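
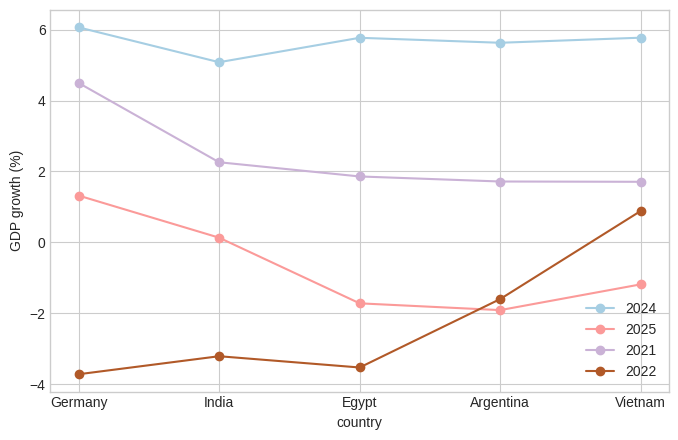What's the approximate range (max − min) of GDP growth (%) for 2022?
≈ 5

Max Vietnam ≈ 1, min Germany ≈ -4; range ≈ 5.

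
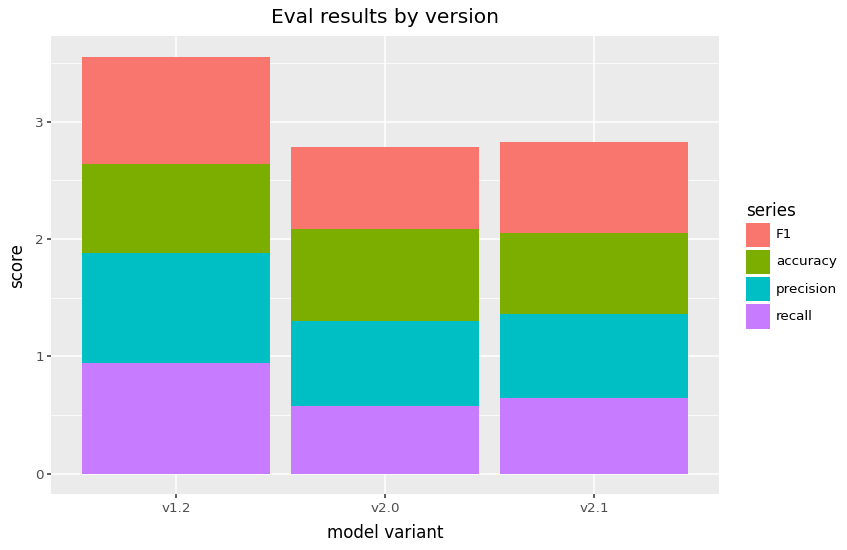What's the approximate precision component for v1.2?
≈ 1.0

precision top ≈ 2.0, bottom ≈ 1.0; segment ≈ 1.0.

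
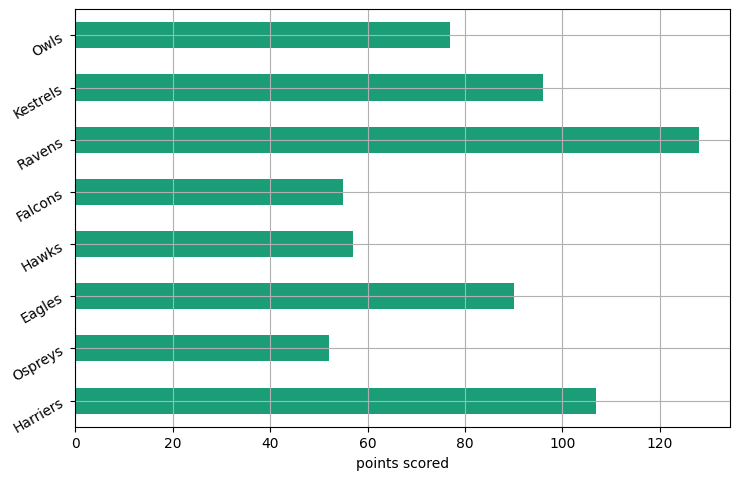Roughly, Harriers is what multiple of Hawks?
≈ 1.67×

Harriers ≈ 100, Hawks ≈ 60; 100/60 ≈ 1.67.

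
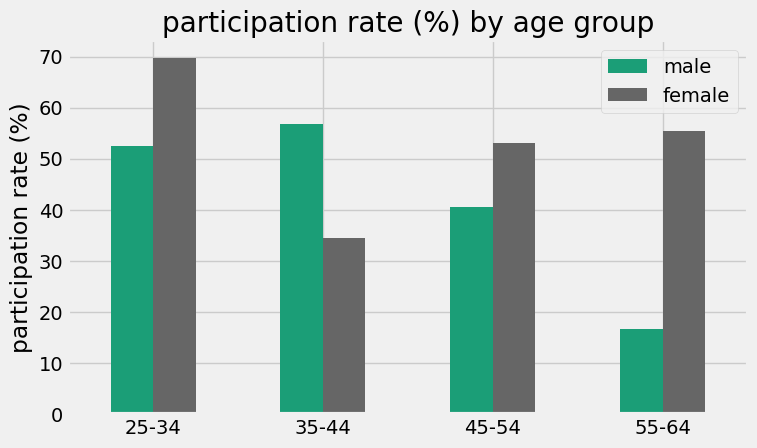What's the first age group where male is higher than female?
25-34: male ≈ 50 vs female ≈ 70 (not yet); 35-44: male ≈ 60 vs female ≈ 30 (first crossover).

35-44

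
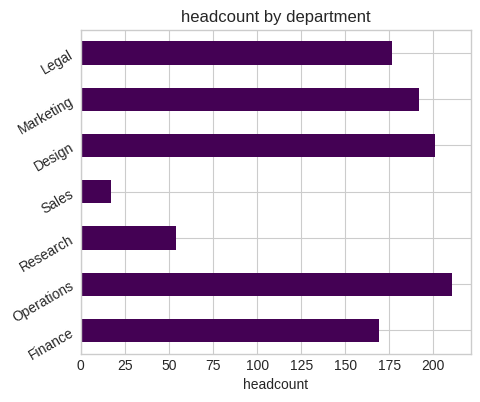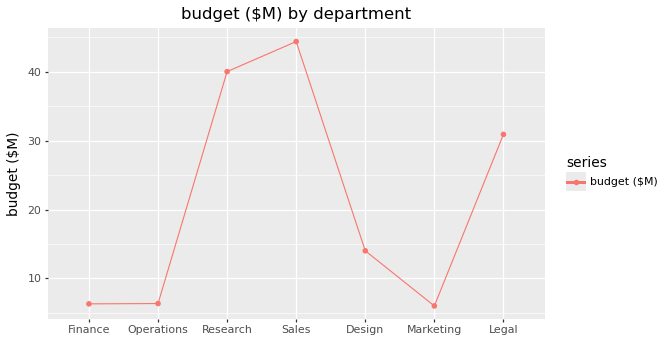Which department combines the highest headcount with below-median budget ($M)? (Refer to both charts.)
Chart 2 median budget ($M) ≈ 15; below-median departments: Finance, Operations, Marketing. Among those, Operations has the highest headcount (≈ 220).

Operations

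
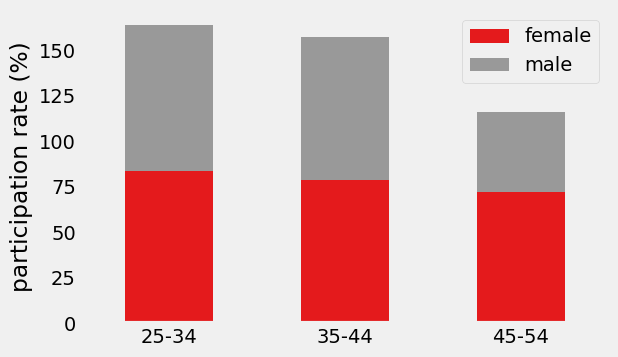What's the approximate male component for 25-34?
male top ≈ 160, bottom ≈ 80; segment ≈ 80.

≈ 80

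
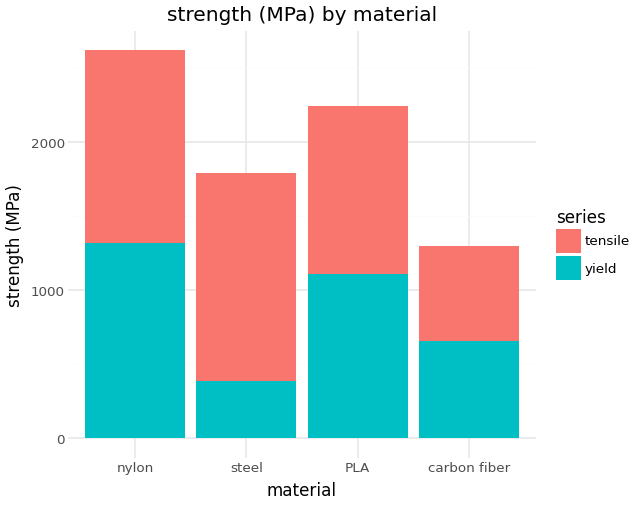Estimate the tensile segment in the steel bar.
≈ 1500

tensile top ≈ 2000, bottom ≈ 500; segment ≈ 1500.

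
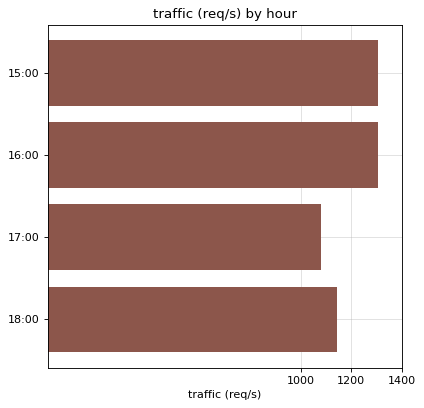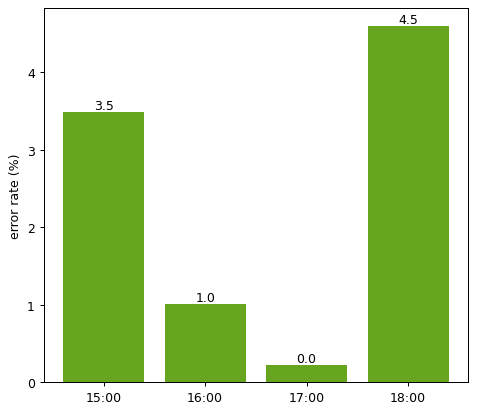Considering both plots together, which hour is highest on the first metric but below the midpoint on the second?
Chart 2 median error rate (%) ≈ 2; below-median hours: 16:00, 17:00. Among those, 16:00 has the highest traffic (req/s) (≈ 1400).

16:00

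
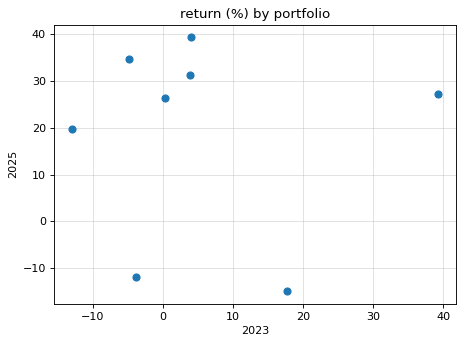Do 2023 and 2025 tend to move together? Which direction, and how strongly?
no clear correlation

Points are roughly uncorrelated; weak (|r| ≈ 0.0).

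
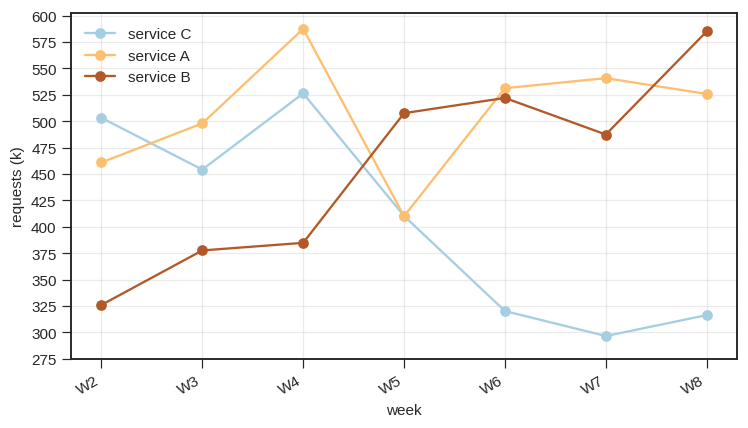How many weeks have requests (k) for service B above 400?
4

Above 400: W5, W6, W7, W8.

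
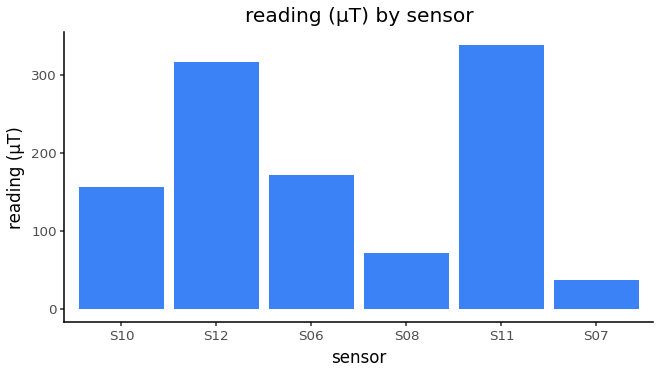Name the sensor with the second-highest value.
Top 3: S11 ≈ 350, S12 ≈ 300, S06 ≈ 150.

S12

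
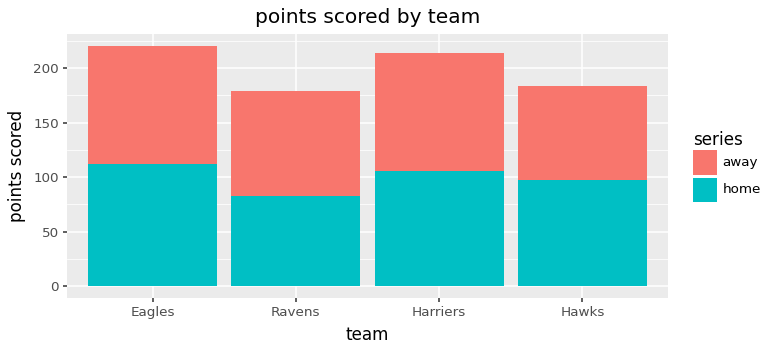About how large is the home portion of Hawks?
≈ 100

home top ≈ 100, bottom ≈ 0; segment ≈ 100.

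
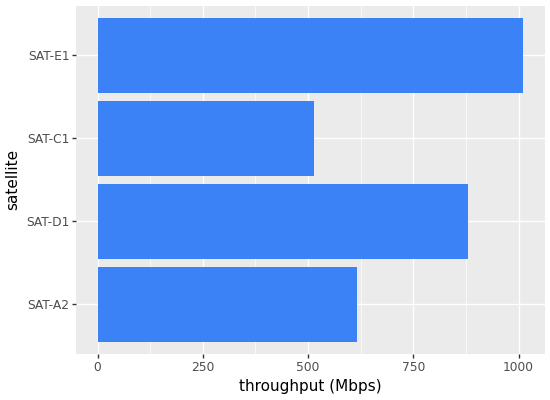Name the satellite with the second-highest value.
SAT-D1

Top 3: SAT-E1 ≈ 1000, SAT-D1 ≈ 900, SAT-A2 ≈ 600.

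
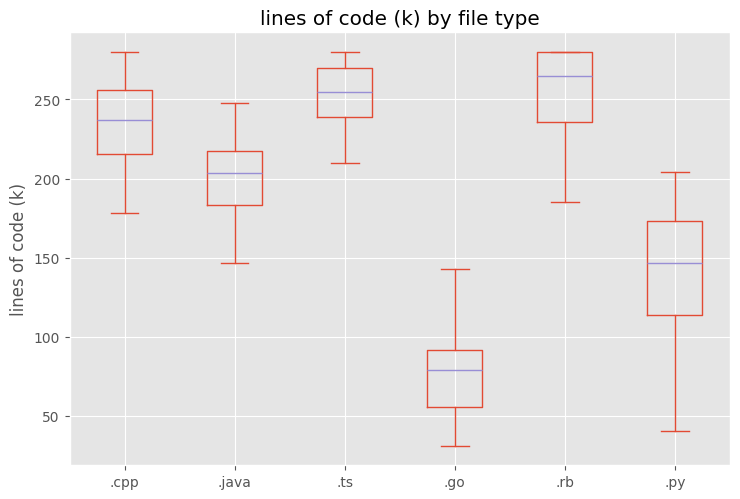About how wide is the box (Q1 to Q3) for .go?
Q3 ≈ 100, Q1 ≈ 60; IQR ≈ 40.

≈ 40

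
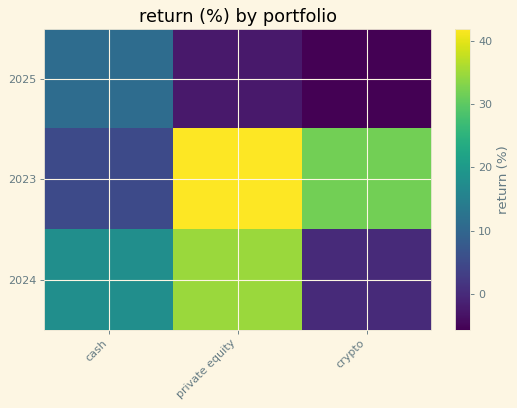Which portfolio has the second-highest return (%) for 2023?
Top 3 for 2023: private equity ≈ 40, crypto ≈ 30, cash ≈ 5.

crypto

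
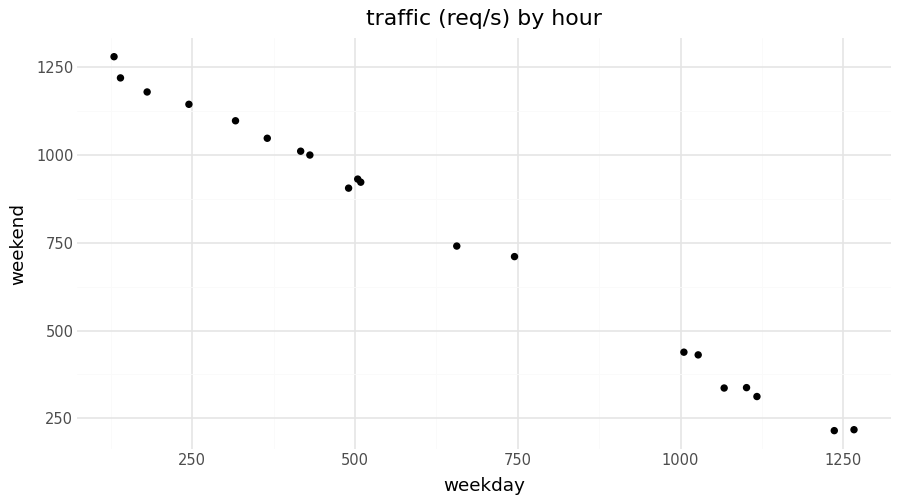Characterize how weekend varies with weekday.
negative, strong

Points are negatively correlated; strong (|r| ≈ 1.0).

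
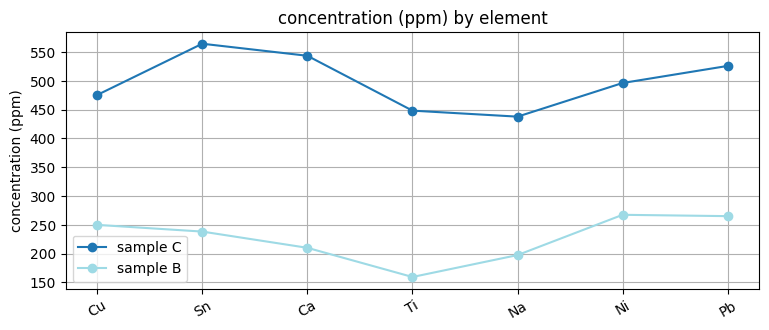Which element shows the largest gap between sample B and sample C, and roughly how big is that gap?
Ca: sample B ≈ 200, sample C ≈ 550 → gap ≈ 350. Next-largest (Sn) is only ≈ 300.

Ca, ≈ 350 ppm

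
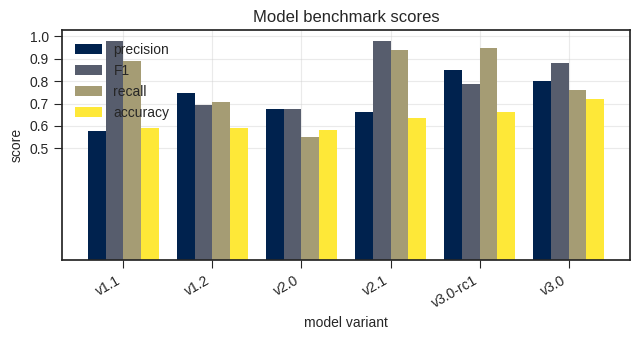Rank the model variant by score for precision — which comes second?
Top 3 for precision: v3.0-rc1 ≈ 0.9, v3.0 ≈ 0.8, v1.2 ≈ 0.7.

v3.0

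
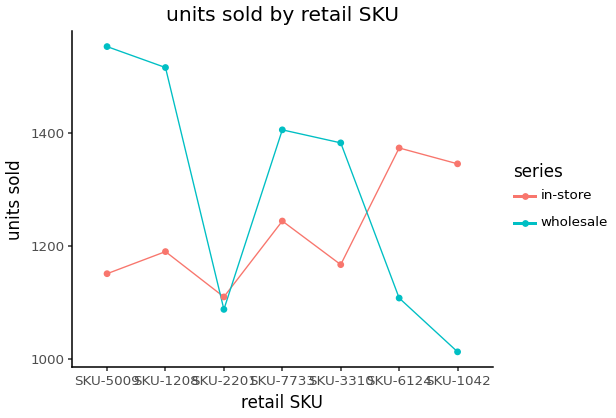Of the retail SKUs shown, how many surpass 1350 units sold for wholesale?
Above 1350: SKU-5009, SKU-1208, SKU-7733, SKU-3310.

4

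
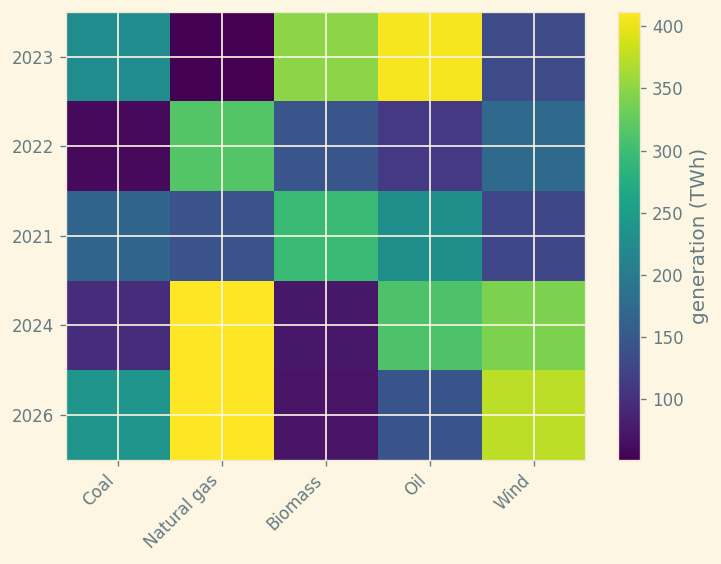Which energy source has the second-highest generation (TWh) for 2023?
Top 3 for 2023: Oil ≈ 400, Biomass ≈ 350, Coal ≈ 250.

Biomass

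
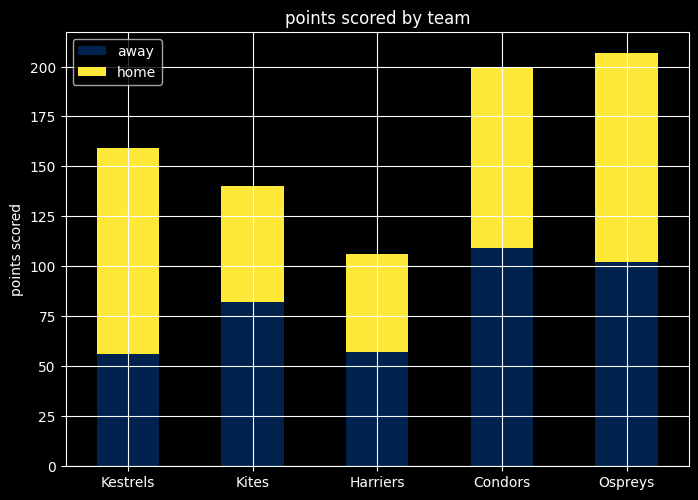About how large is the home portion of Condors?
home top ≈ 200, bottom ≈ 100; segment ≈ 100.

≈ 100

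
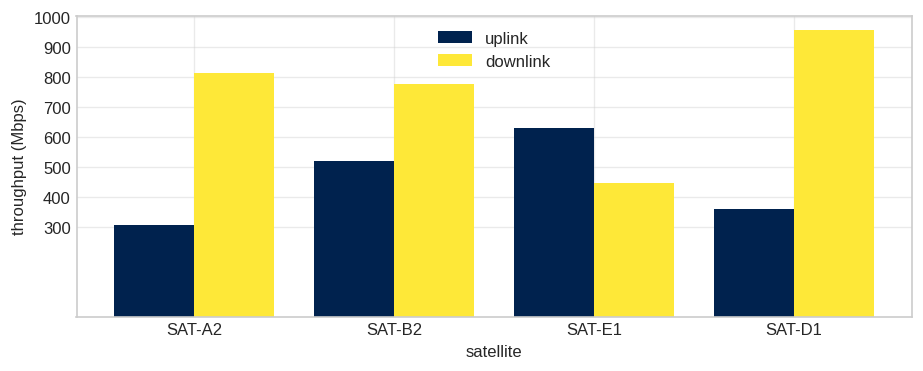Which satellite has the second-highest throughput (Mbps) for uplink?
Top 3 for uplink: SAT-E1 ≈ 600, SAT-B2 ≈ 500, SAT-D1 ≈ 400.

SAT-B2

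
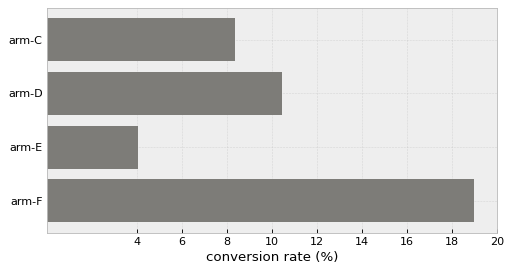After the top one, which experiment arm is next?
arm-D

Top 3: arm-F ≈ 18, arm-D ≈ 10, arm-C ≈ 8.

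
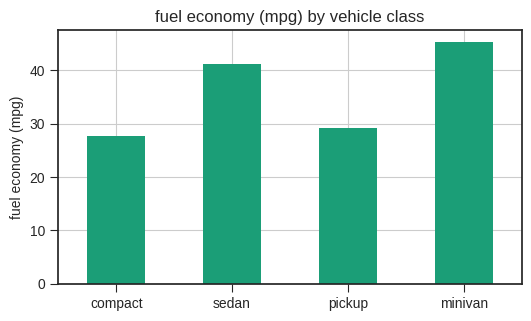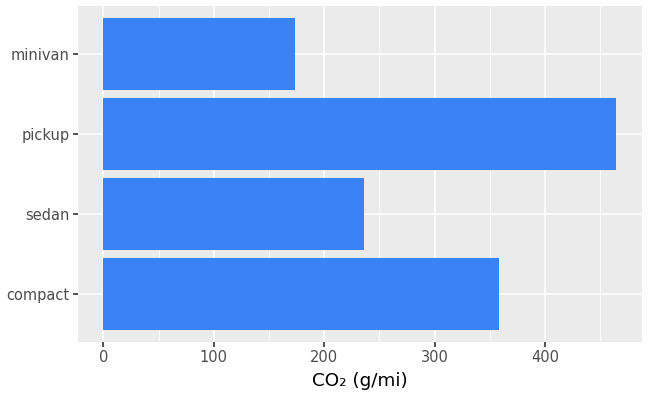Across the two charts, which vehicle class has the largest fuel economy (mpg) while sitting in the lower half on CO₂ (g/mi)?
minivan

Chart 2 median CO₂ (g/mi) ≈ 300; below-median vehicle classes: sedan, minivan. Among those, minivan has the highest fuel economy (mpg) (≈ 45).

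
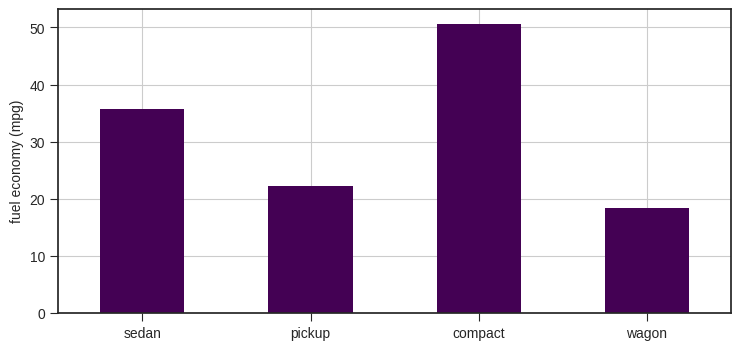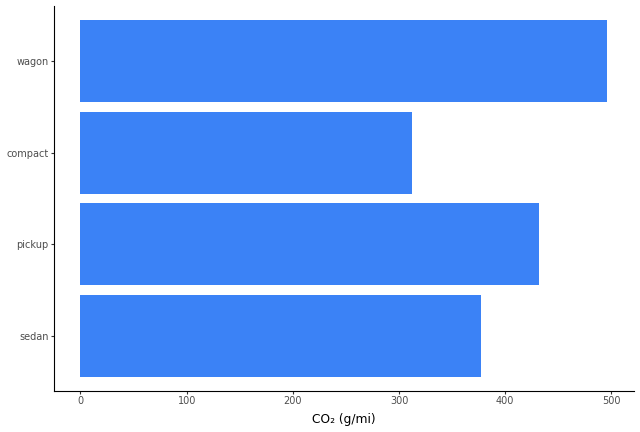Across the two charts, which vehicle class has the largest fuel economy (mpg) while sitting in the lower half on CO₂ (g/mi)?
compact

Chart 2 median CO₂ (g/mi) ≈ 400; below-median vehicle classes: sedan, compact. Among those, compact has the highest fuel economy (mpg) (≈ 50).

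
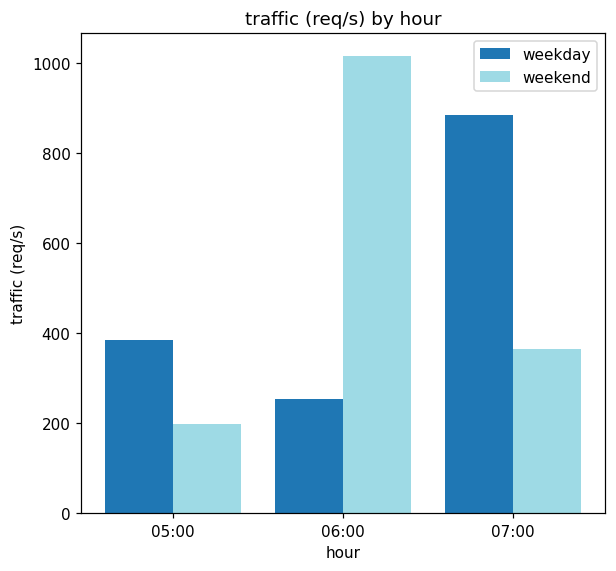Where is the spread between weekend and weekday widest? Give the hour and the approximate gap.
06:00, ≈ 700 req/s

06:00: weekend ≈ 1000, weekday ≈ 300 → gap ≈ 700. Next-largest (07:00) is only ≈ 500.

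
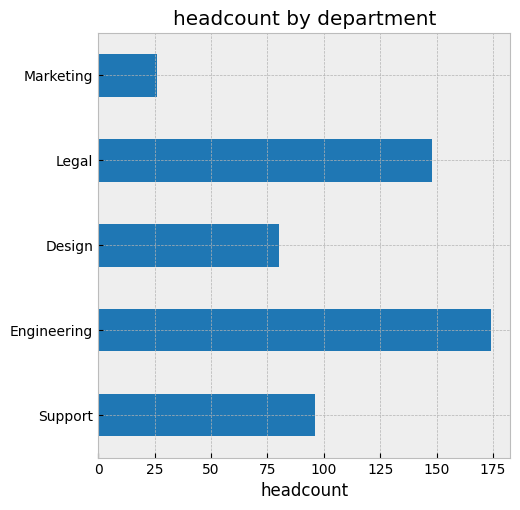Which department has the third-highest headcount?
Support

Top 4: Engineering ≈ 180, Legal ≈ 140, Support ≈ 100, Design ≈ 80.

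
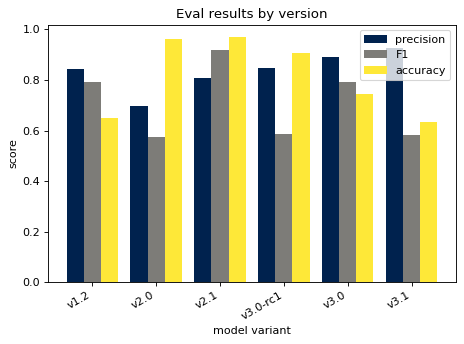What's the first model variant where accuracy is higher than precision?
v1.2: accuracy ≈ 0.6 vs precision ≈ 0.8 (not yet); v2.0: accuracy ≈ 1.0 vs precision ≈ 0.7 (first crossover).

v2.0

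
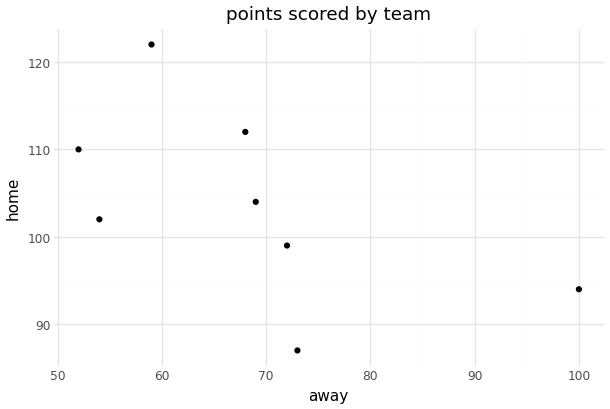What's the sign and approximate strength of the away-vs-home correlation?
negative, moderate

Points are negatively correlated; moderate (|r| ≈ 0.6).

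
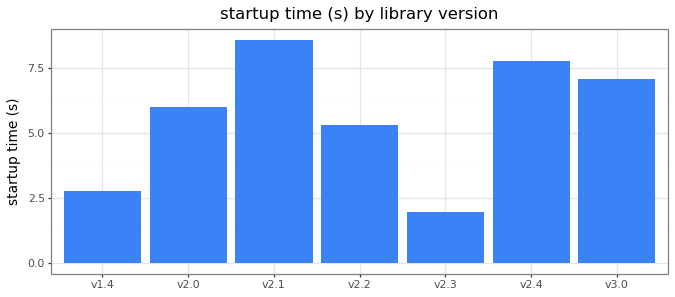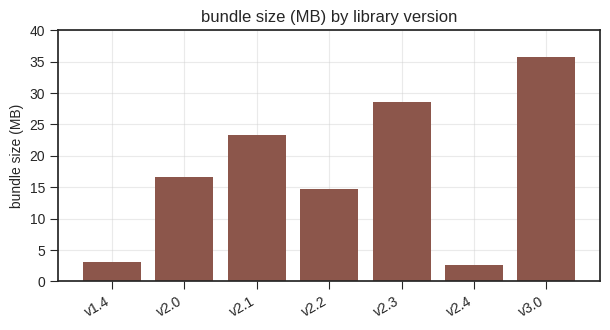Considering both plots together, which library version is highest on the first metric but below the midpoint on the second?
v2.4

Chart 2 median bundle size (MB) ≈ 15; below-median library versions: v1.4, v2.2, v2.4. Among those, v2.4 has the highest startup time (s) (≈ 8).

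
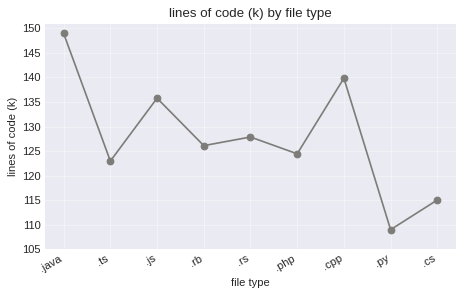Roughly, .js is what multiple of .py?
≈ 1.23×

.js ≈ 135, .py ≈ 110; 135/110 ≈ 1.23.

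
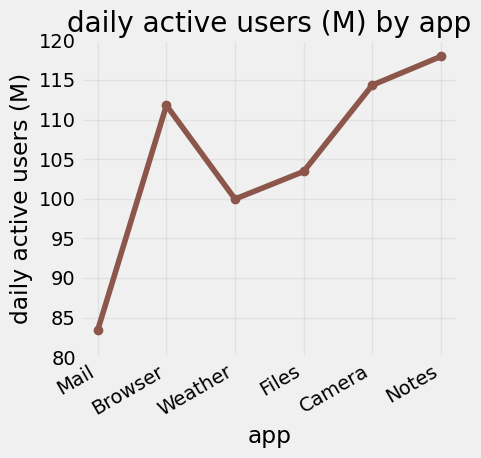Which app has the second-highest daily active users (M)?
Top 3: Notes ≈ 120, Camera ≈ 115, Browser ≈ 110.

Camera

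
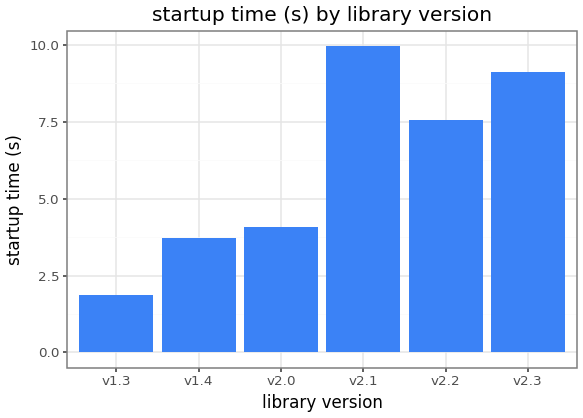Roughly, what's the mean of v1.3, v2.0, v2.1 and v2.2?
(2 + 4 + 10 + 8) / 4 ≈ 6.

≈ 6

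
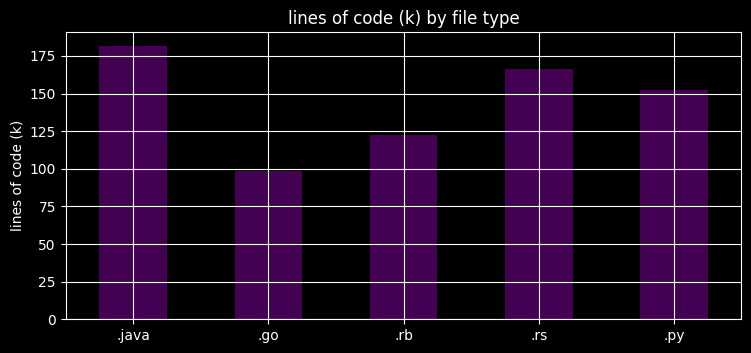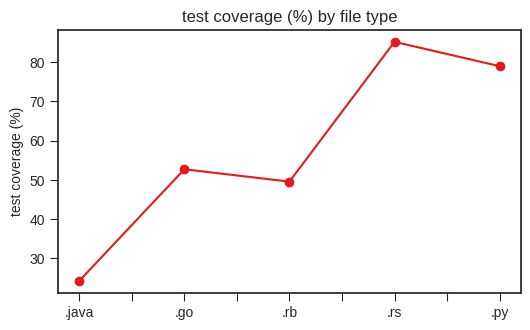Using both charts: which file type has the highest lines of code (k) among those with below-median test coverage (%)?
.java

Chart 2 median test coverage (%) ≈ 50; below-median file types: .java, .rb. Among those, .java has the highest lines of code (k) (≈ 180).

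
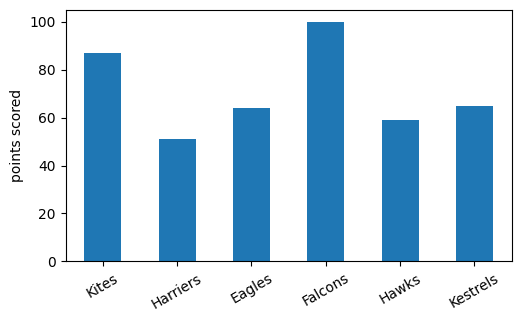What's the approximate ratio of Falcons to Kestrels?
Falcons ≈ 100, Kestrels ≈ 60; 100/60 ≈ 1.67.

≈ 1.67×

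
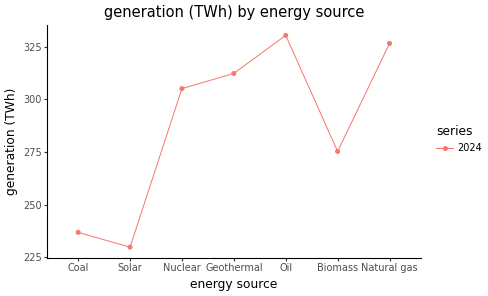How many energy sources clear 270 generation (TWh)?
5

Above 270: Nuclear, Geothermal, Oil, Biomass, Natural gas.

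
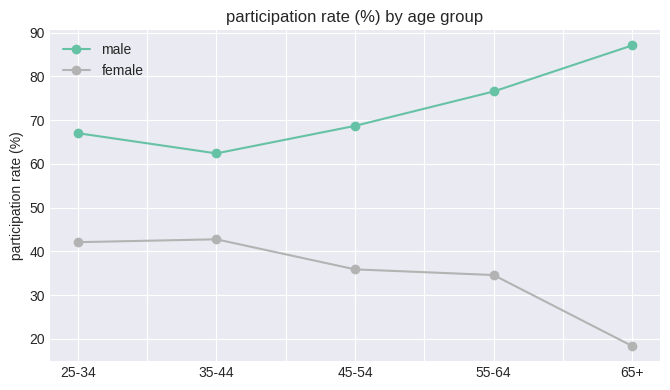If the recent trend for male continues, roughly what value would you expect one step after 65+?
Last three: 70, 80, 90 → slope ≈ 10/step → next ≈ 100.

≈ 100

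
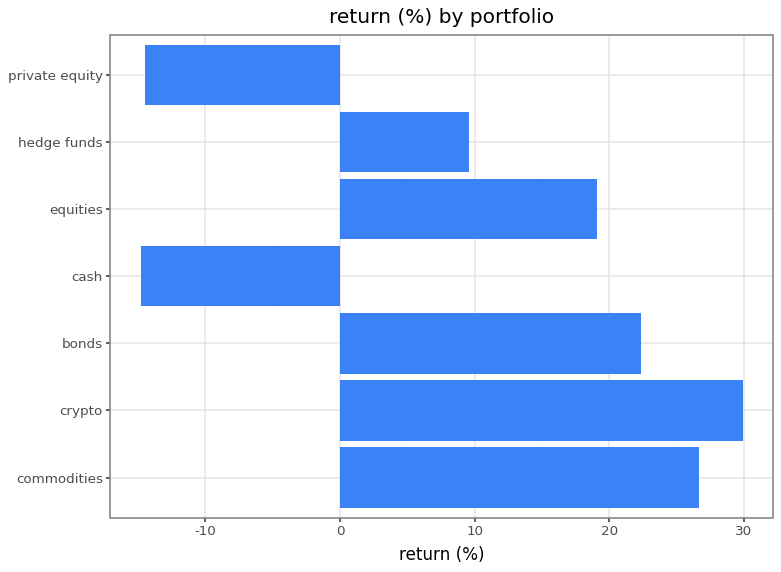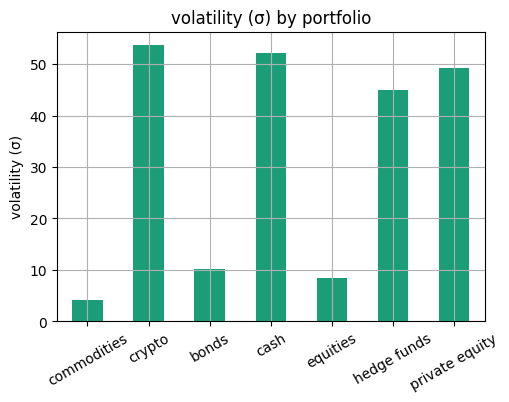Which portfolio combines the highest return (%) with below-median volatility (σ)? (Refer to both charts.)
commodities

Chart 2 median volatility (σ) ≈ 45; below-median portfolios: commodities, bonds, equities. Among those, commodities has the highest return (%) (≈ 25).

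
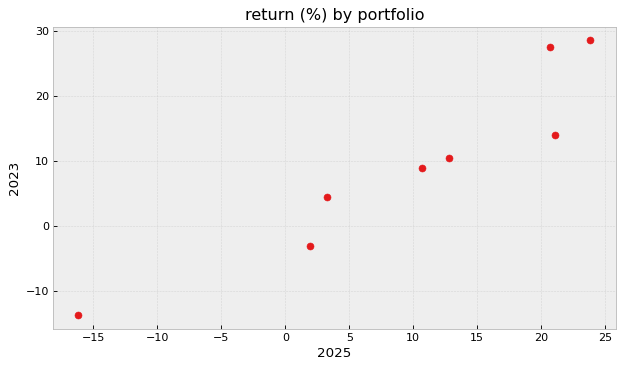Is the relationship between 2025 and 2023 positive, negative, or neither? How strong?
positive, strong

Points are positively correlated; strong (|r| ≈ 0.9).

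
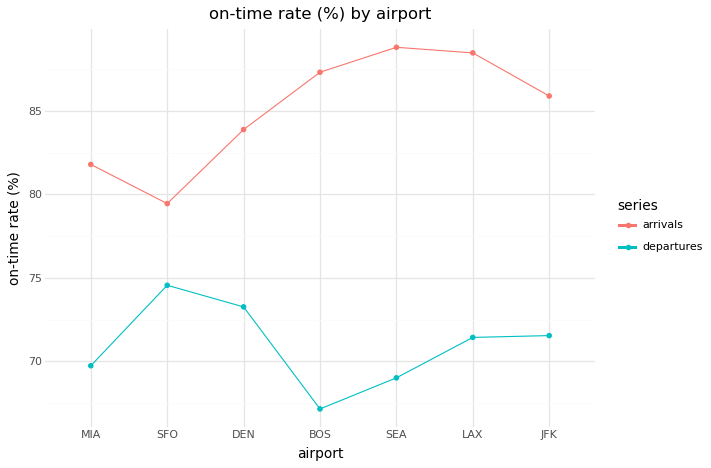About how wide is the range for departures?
Max SFO ≈ 74, min BOS ≈ 68; range ≈ 6.

≈ 6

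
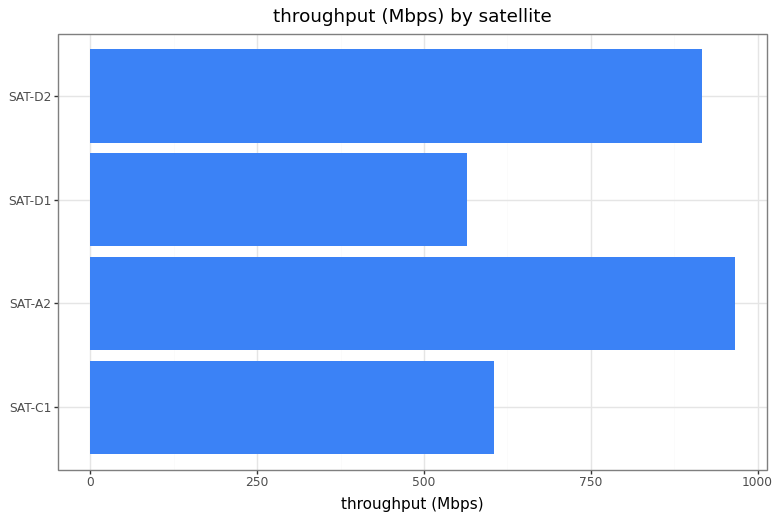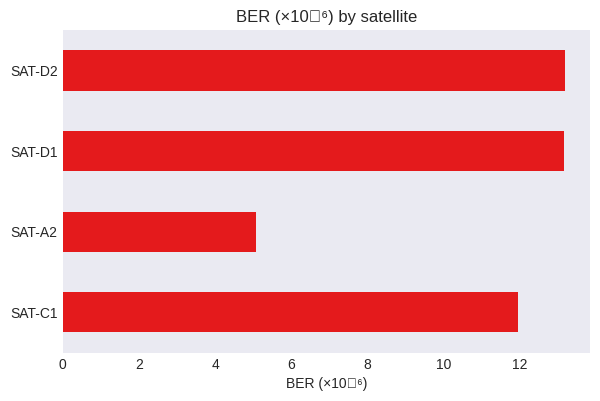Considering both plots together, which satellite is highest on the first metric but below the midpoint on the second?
SAT-A2

Chart 2 median BER (×10⁻⁶) ≈ 12; below-median satellites: SAT-C1, SAT-A2. Among those, SAT-A2 has the highest throughput (Mbps) (≈ 1000).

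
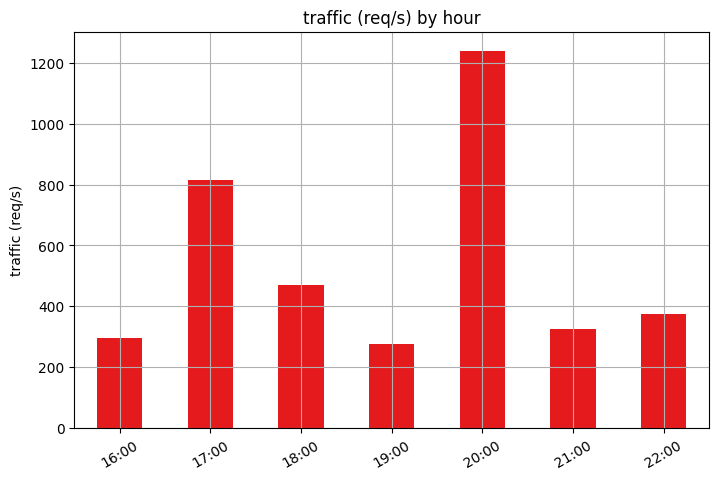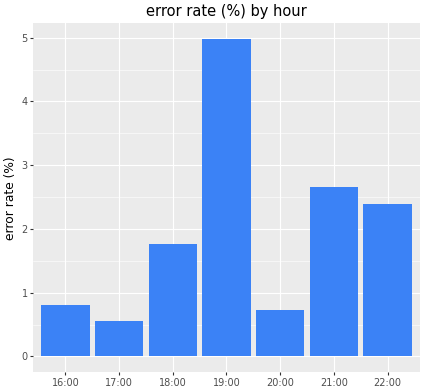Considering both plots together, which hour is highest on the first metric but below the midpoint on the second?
20:00

Chart 2 median error rate (%) ≈ 2; below-median hours: 16:00, 17:00, 20:00. Among those, 20:00 has the highest traffic (req/s) (≈ 1200).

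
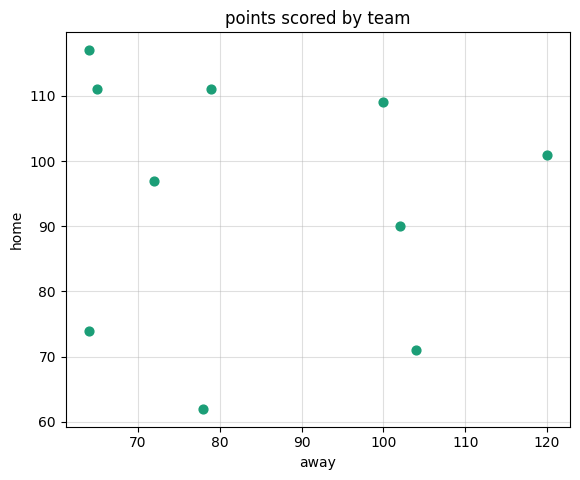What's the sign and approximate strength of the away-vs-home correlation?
Points are roughly uncorrelated; weak (|r| ≈ 0.1).

no clear correlation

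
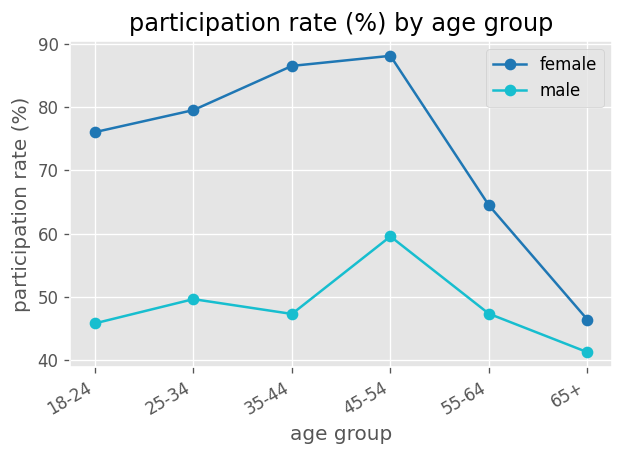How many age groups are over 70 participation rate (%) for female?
4

Above 70: 18-24, 25-34, 35-44, 45-54.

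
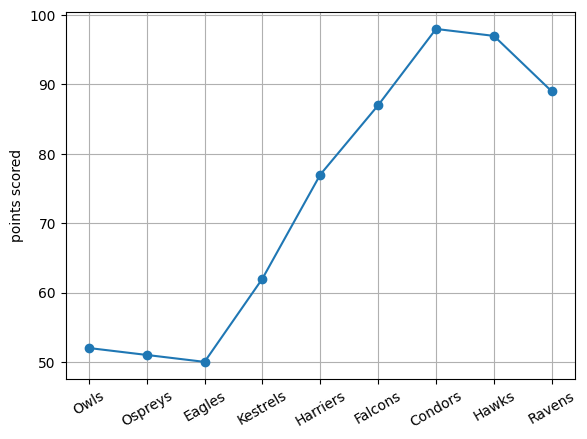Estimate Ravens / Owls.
Ravens ≈ 90, Owls ≈ 50; 90/50 ≈ 1.8.

≈ 1.8×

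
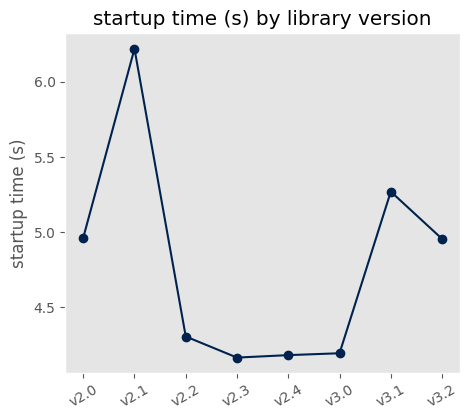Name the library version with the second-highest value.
v3.1

Top 3: v2.1 ≈ 6.2, v3.1 ≈ 5.2, v2.0 ≈ 5.0.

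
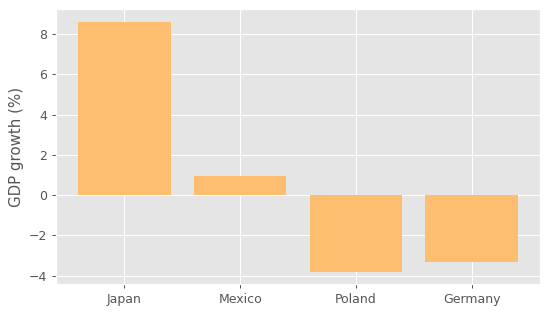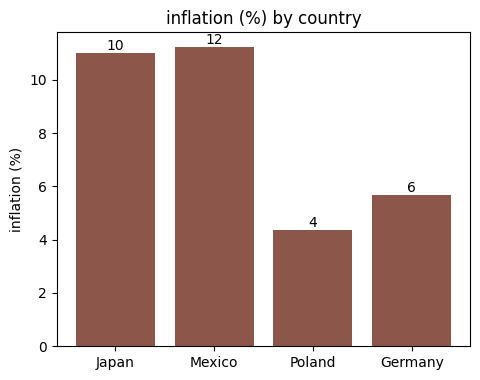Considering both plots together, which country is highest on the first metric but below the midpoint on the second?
Chart 2 median inflation (%) ≈ 8; below-median countries: Poland, Germany. Among those, Germany has the highest GDP growth (%) (≈ -3).

Germany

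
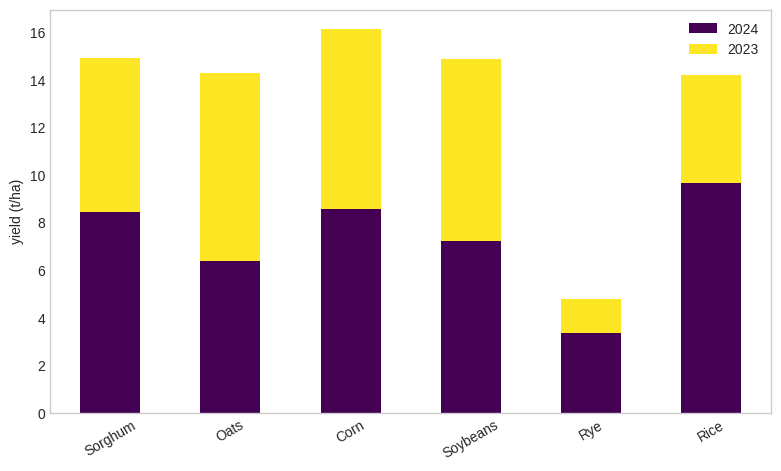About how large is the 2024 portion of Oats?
≈ 6

2024 top ≈ 6, bottom ≈ 0; segment ≈ 6.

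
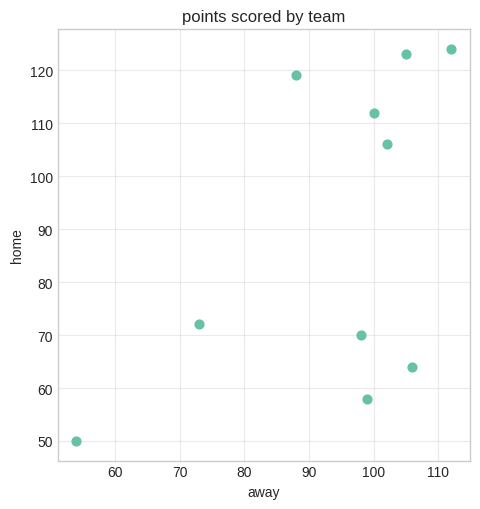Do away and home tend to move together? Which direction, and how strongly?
Points are positively correlated; moderate (|r| ≈ 0.5).

positive, moderate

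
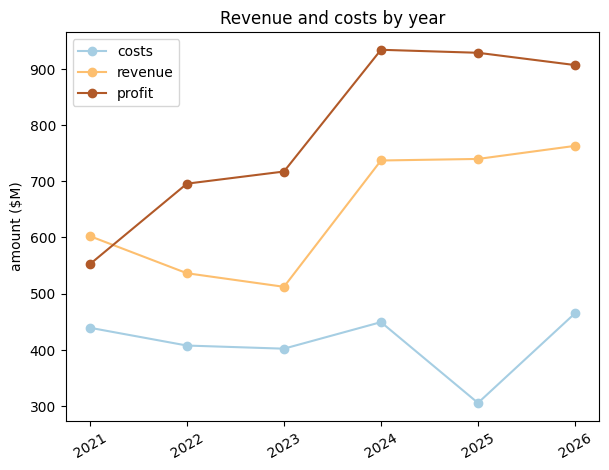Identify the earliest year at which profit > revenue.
2022

2021: profit ≈ 600 vs revenue ≈ 600 (not yet); 2022: profit ≈ 700 vs revenue ≈ 500 (first crossover).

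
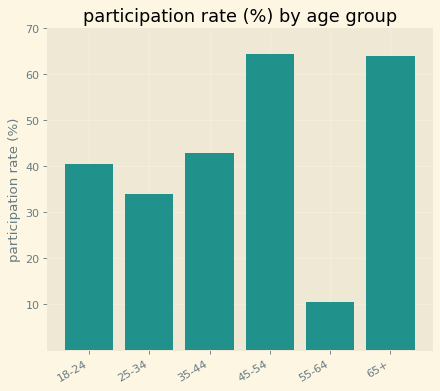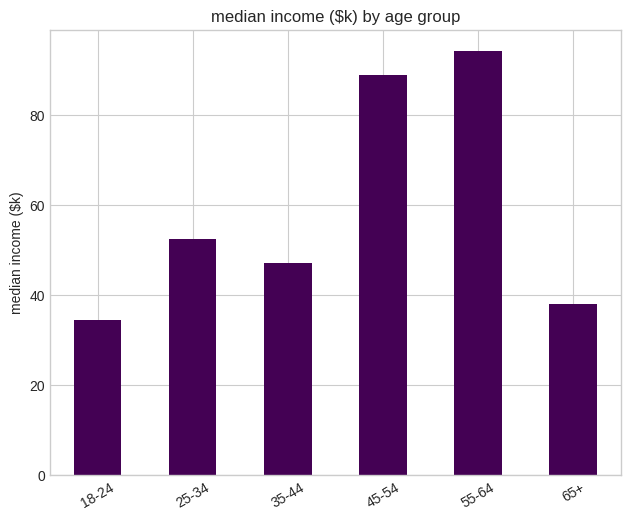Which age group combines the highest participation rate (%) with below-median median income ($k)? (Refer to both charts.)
Chart 2 median median income ($k) ≈ 50; below-median age groups: 18-24, 35-44, 65+. Among those, 65+ has the highest participation rate (%) (≈ 60).

65+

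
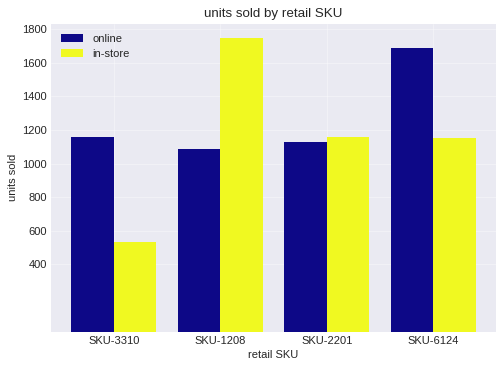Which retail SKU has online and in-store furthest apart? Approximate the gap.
SKU-1208, ≈ 800

SKU-1208: online ≈ 1000, in-store ≈ 1800 → gap ≈ 800. Next-largest (SKU-3310) is only ≈ 600.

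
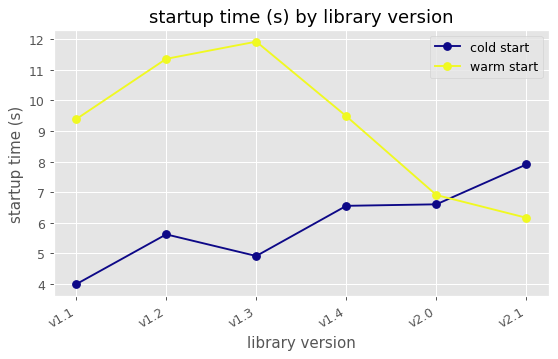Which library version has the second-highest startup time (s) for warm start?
v1.2

Top 3 for warm start: v1.3 ≈ 12, v1.2 ≈ 11, v1.4 ≈ 9.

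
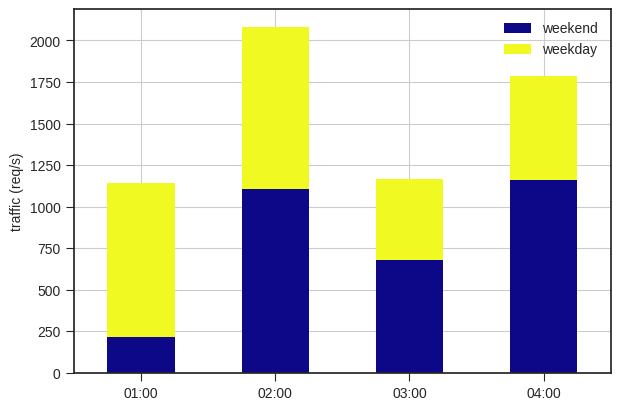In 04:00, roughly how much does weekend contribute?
weekend top ≈ 1200, bottom ≈ 0; segment ≈ 1200.

≈ 1200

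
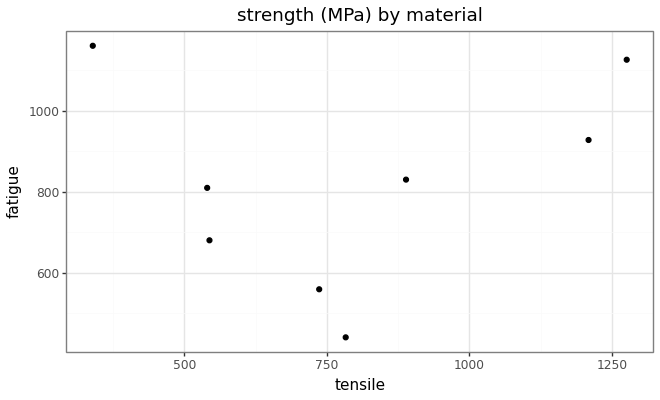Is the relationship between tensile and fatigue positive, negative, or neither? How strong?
no clear correlation

Points are roughly uncorrelated; weak (|r| ≈ 0.2).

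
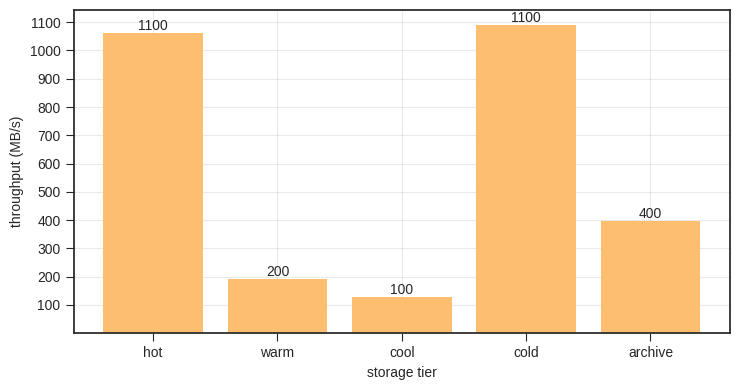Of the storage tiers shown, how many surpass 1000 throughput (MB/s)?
2

Above 1000: hot, cold.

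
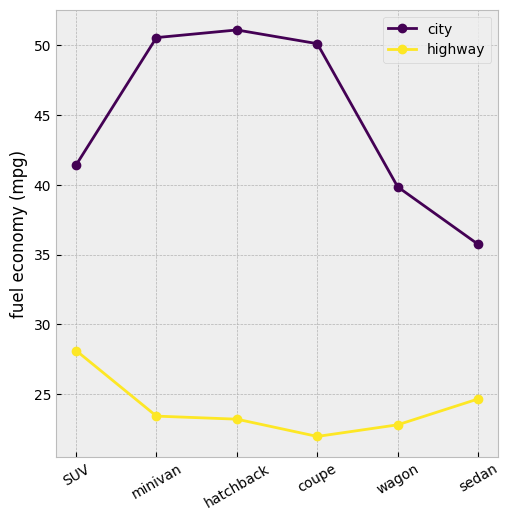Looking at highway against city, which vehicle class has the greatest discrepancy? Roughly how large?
coupe, ≈ 30 mpg

coupe: highway ≈ 20, city ≈ 50 → gap ≈ 30. Next-largest (hatchback) is only ≈ 25.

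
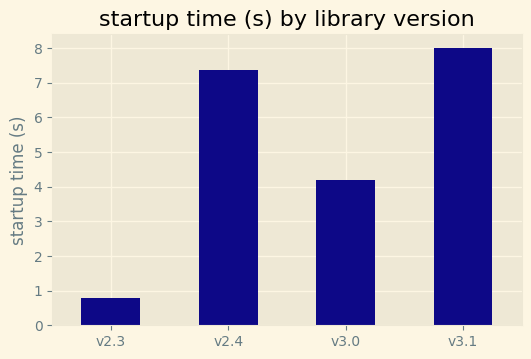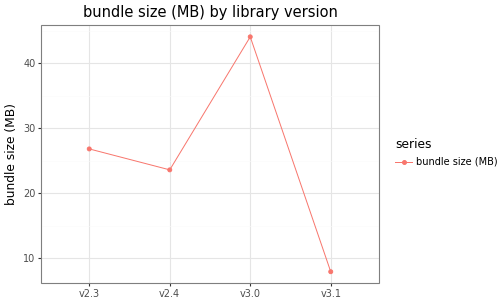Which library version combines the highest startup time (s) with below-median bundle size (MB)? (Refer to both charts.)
v3.1

Chart 2 median bundle size (MB) ≈ 25; below-median library versions: v2.4, v3.1. Among those, v3.1 has the highest startup time (s) (≈ 8).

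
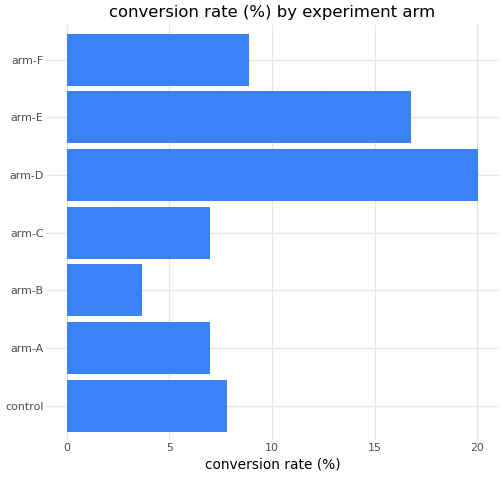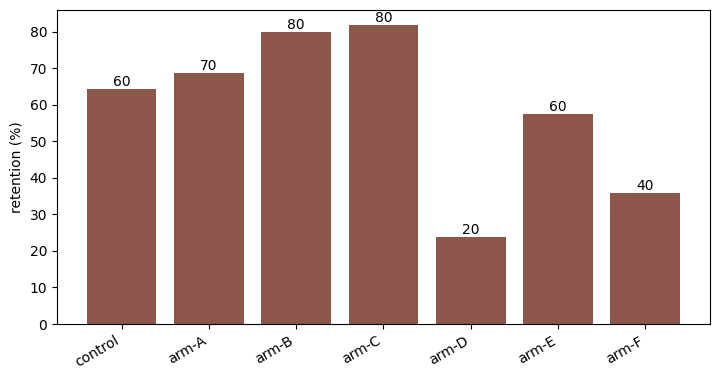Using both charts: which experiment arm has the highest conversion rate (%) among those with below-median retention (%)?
Chart 2 median retention (%) ≈ 60; below-median experiment arms: arm-D, arm-E, arm-F. Among those, arm-D has the highest conversion rate (%) (≈ 20).

arm-D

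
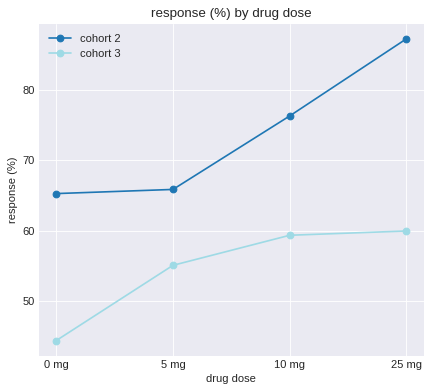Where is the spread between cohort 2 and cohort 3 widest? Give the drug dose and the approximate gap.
25 mg: cohort 2 ≈ 85, cohort 3 ≈ 60 → gap ≈ 25. Next-largest (0 mg) is only ≈ 20.

25 mg, ≈ 25 %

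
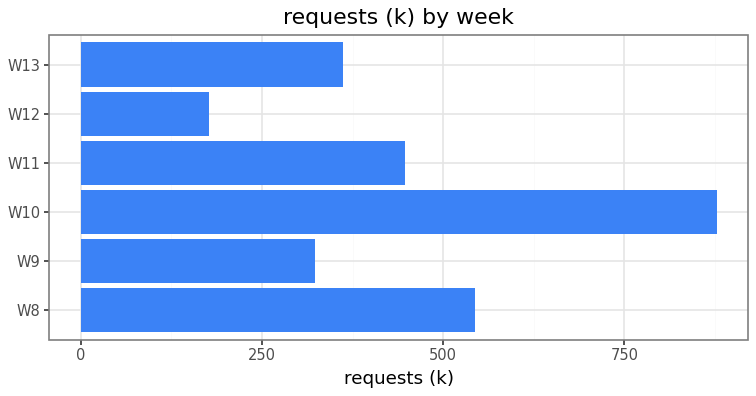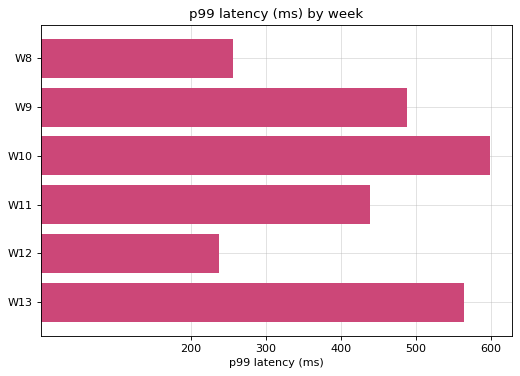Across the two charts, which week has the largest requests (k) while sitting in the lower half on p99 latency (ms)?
Chart 2 median p99 latency (ms) ≈ 500; below-median weeks: W8, W11, W12. Among those, W8 has the highest requests (k) (≈ 500).

W8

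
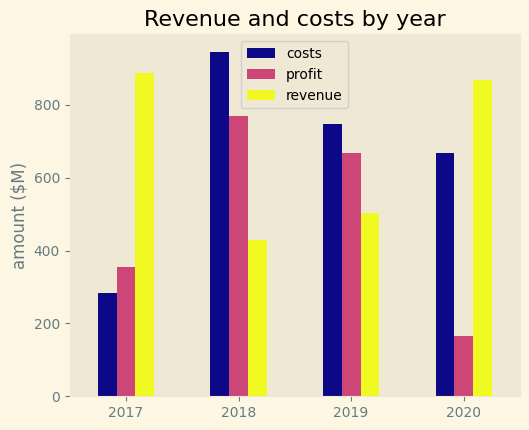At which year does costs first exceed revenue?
2018

2017: costs ≈ 300 vs revenue ≈ 900 (not yet); 2018: costs ≈ 900 vs revenue ≈ 400 (first crossover).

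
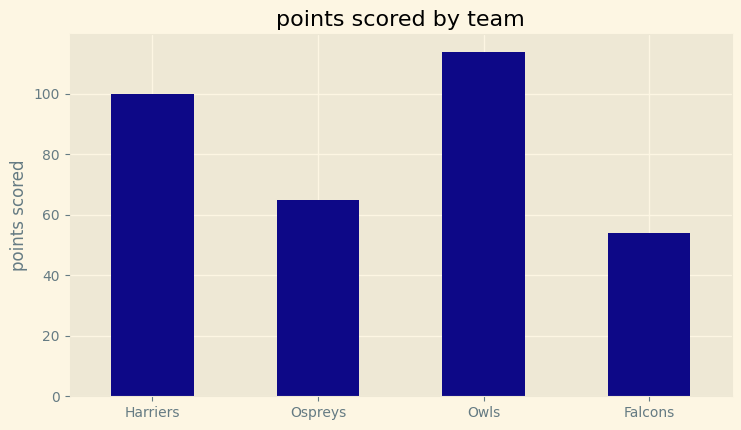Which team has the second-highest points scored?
Harriers

Top 3: Owls ≈ 110, Harriers ≈ 100, Ospreys ≈ 60.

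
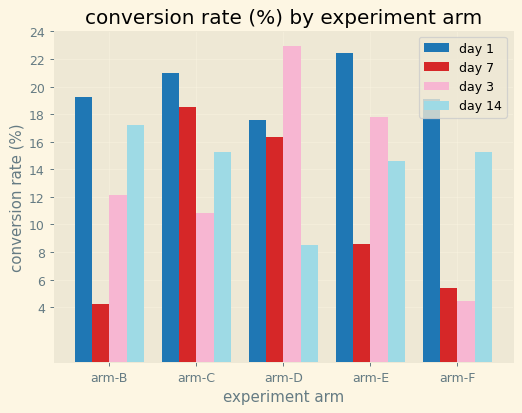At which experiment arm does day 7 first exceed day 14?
arm-B: day 7 ≈ 4 vs day 14 ≈ 18 (not yet); arm-C: day 7 ≈ 18 vs day 14 ≈ 16 (first crossover).

arm-C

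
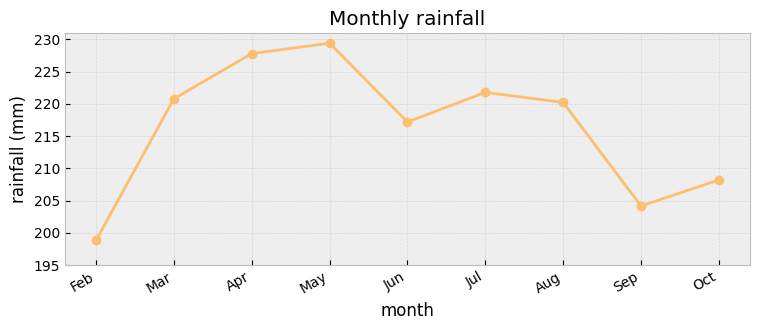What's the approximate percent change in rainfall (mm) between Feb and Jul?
≈ +10%

Feb ≈ 200, Jul ≈ 220; (220 − 200) / 200 ≈ +10%.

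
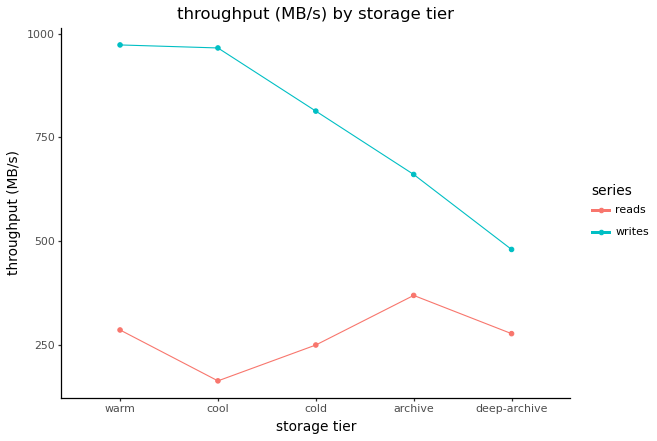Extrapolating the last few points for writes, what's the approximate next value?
≈ 350

Last three: 800, 700, 500 → slope ≈ -150/step → next ≈ 350.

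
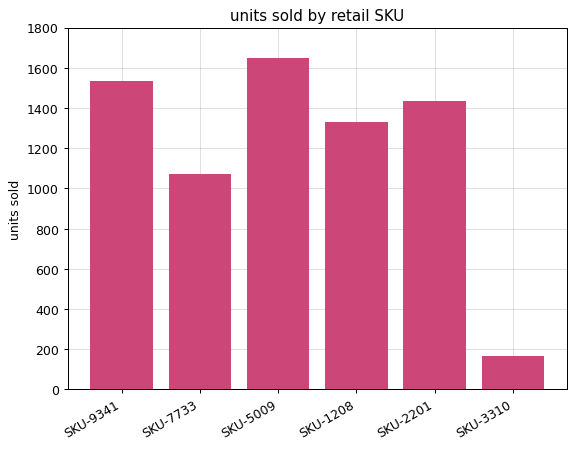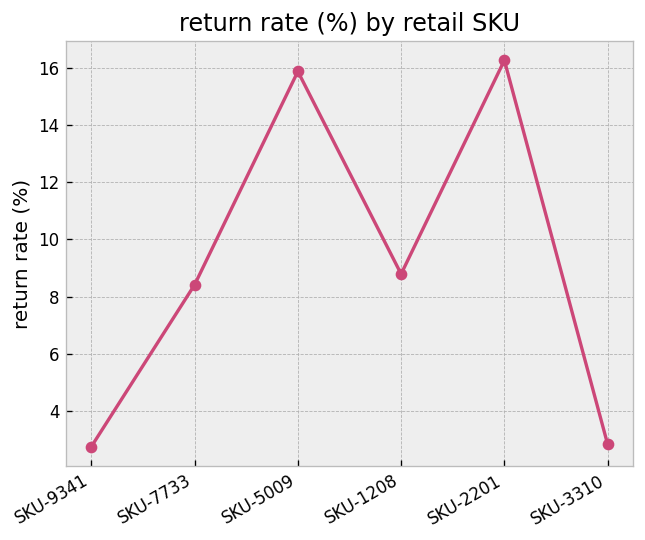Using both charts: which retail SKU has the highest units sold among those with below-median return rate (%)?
SKU-9341

Chart 2 median return rate (%) ≈ 8; below-median retail SKUs: SKU-9341, SKU-7733, SKU-3310. Among those, SKU-9341 has the highest units sold (≈ 1600).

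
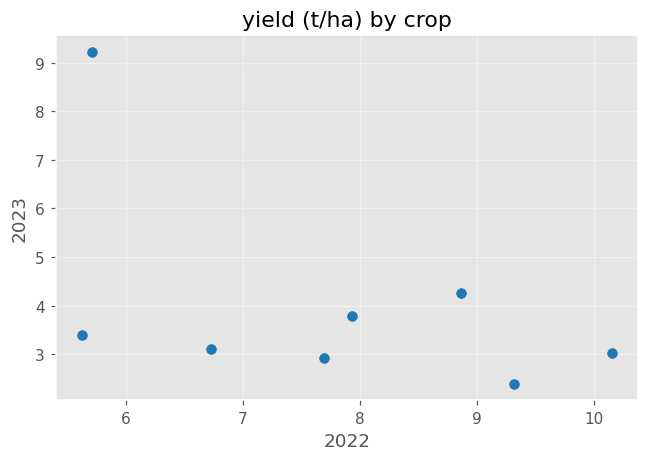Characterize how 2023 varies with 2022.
Points are negatively correlated; moderate (|r| ≈ 0.5).

negative, moderate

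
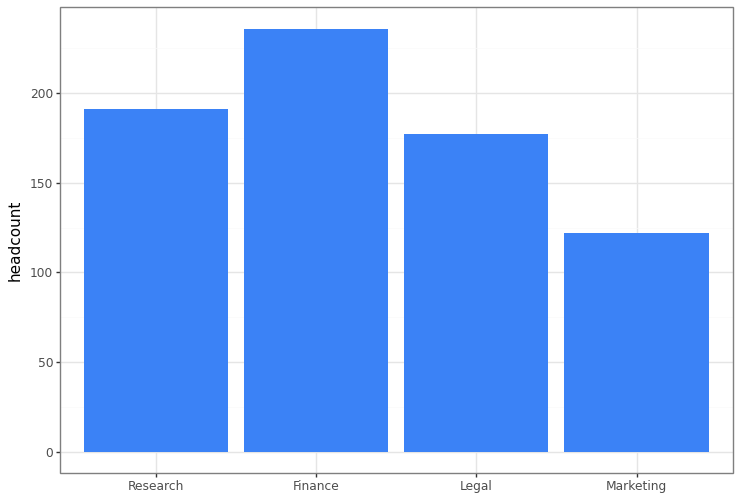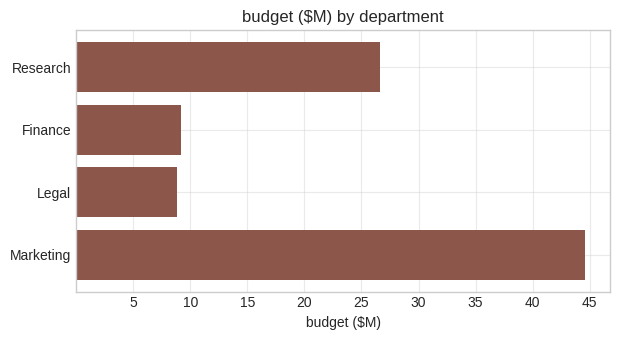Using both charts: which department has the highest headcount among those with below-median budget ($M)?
Chart 2 median budget ($M) ≈ 20; below-median departments: Finance, Legal. Among those, Finance has the highest headcount (≈ 225).

Finance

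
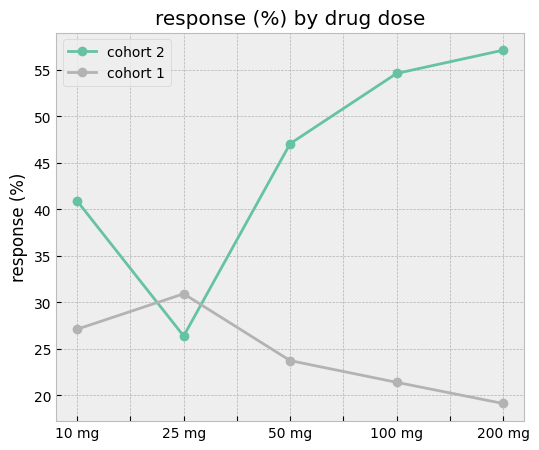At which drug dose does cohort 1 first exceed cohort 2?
25 mg

10 mg: cohort 1 ≈ 25 vs cohort 2 ≈ 40 (not yet); 25 mg: cohort 1 ≈ 30 vs cohort 2 ≈ 25 (first crossover).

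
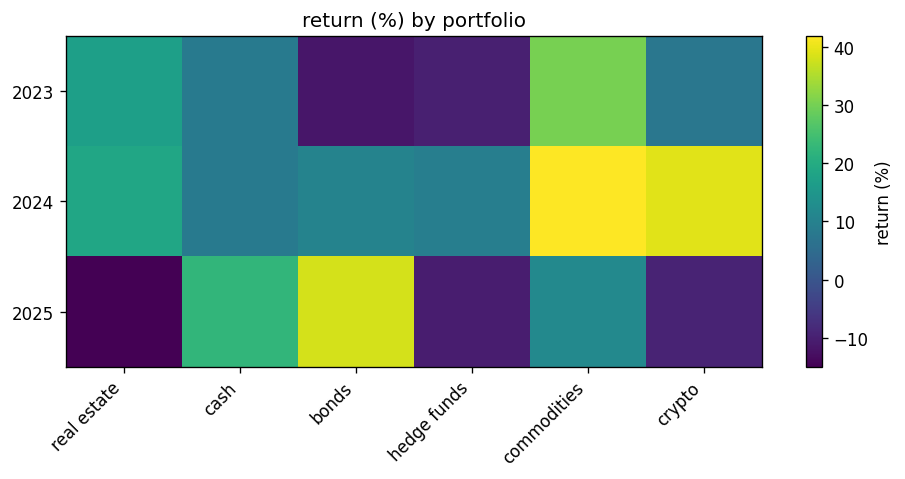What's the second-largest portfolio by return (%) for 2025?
Top 3 for 2025: bonds ≈ 40, cash ≈ 20, commodities ≈ 10.

cash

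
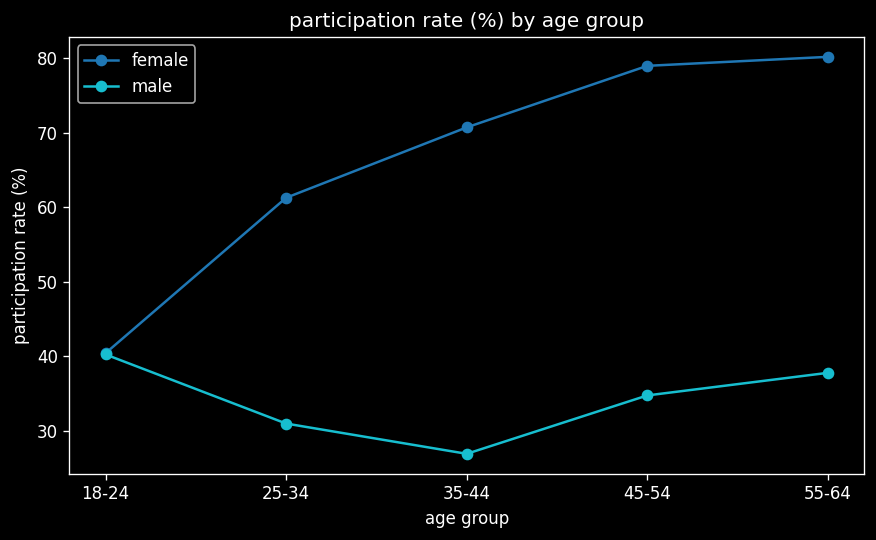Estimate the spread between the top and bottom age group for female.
≈ 40

Max 55-64 ≈ 80, min 18-24 ≈ 40; range ≈ 40.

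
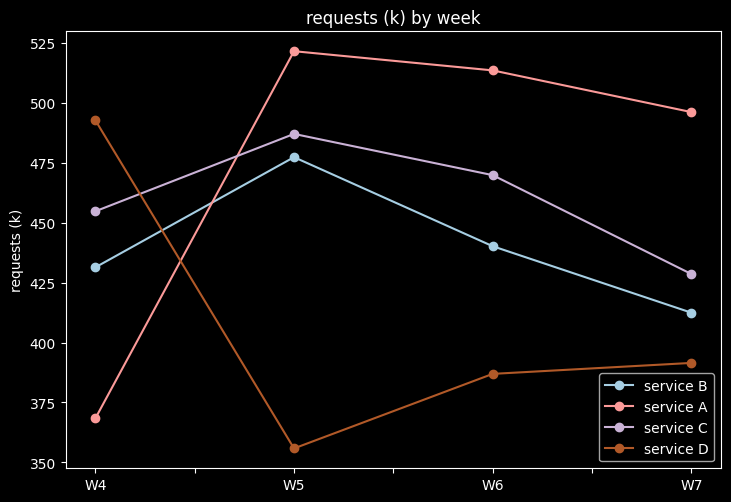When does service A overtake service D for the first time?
W4: service A ≈ 360 vs service D ≈ 500 (not yet); W5: service A ≈ 520 vs service D ≈ 360 (first crossover).

W5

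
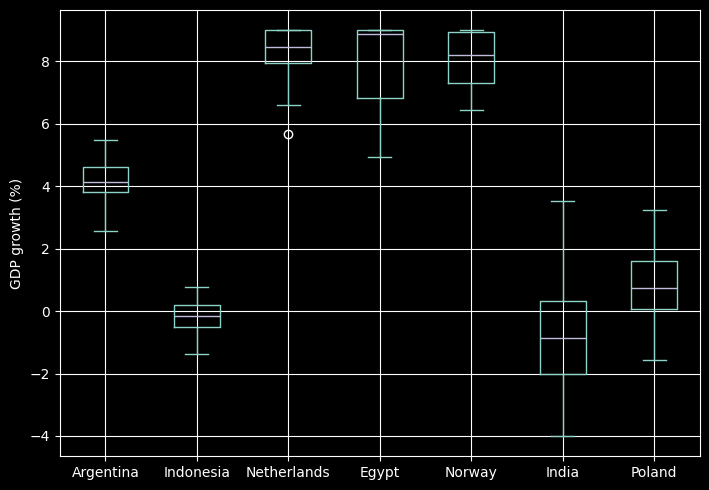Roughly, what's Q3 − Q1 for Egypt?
≈ 2

Q3 ≈ 9, Q1 ≈ 7; IQR ≈ 2.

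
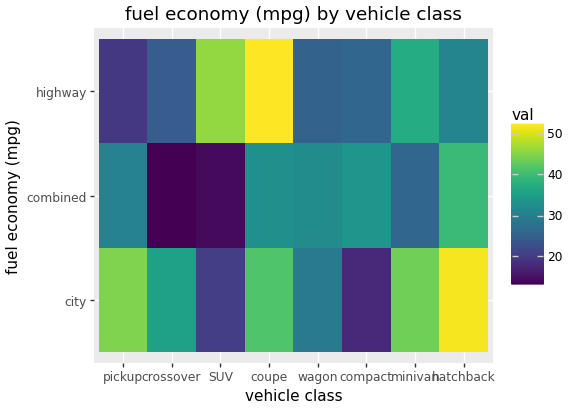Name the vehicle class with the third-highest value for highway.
minivan

Top 4 for highway: coupe ≈ 50, SUV ≈ 45, minivan ≈ 35, hatchback ≈ 30.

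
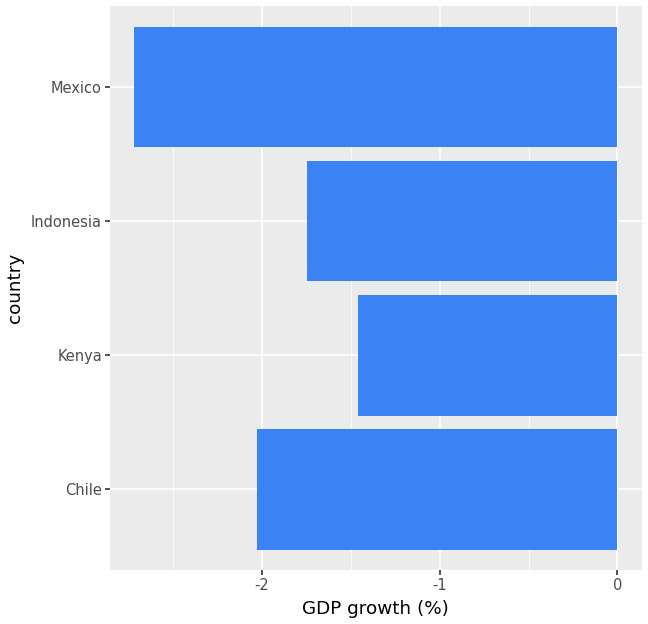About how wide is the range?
Max Kenya ≈ -1.4, min Mexico ≈ -2.8; range ≈ 1.4.

≈ 1.4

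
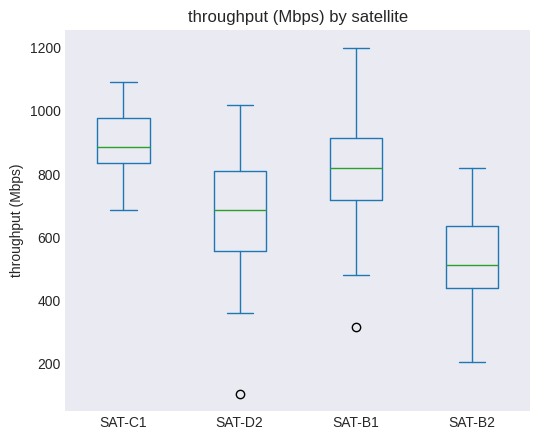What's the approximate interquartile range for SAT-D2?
≈ 250

Q3 ≈ 800, Q1 ≈ 550; IQR ≈ 250.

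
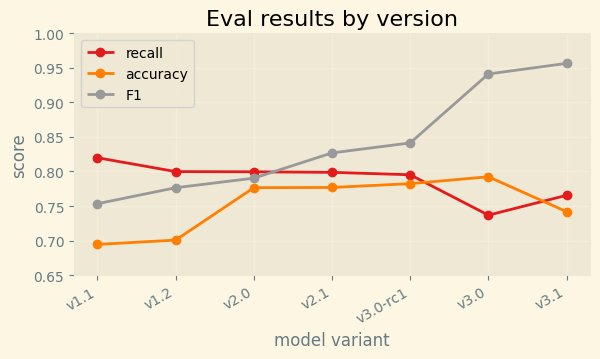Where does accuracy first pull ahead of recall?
v3.0

v3.0-rc1: accuracy ≈ 0.80 vs recall ≈ 0.80 (not yet); v3.0: accuracy ≈ 0.80 vs recall ≈ 0.75 (first crossover).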